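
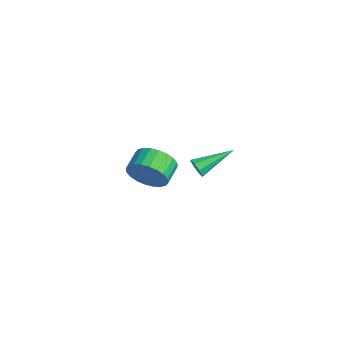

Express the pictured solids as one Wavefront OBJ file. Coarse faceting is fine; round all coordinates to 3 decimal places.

v -2.716 -2.796 -3.904
v -2.051 -2.577 -3.135
v -2.758 -1.786 -2.747
v -3.424 -2.004 -3.516
v -1.924 -2.322 -3.424
v -2.632 -1.531 -3.036
v -1.918 -2.139 -3.786
v -2.626 -1.348 -3.398
v -2.033 -2.056 -4.166
v -2.741 -1.265 -3.779
v -2.253 -2.086 -4.506
v -2.96 -1.295 -4.119
v -2.543 -2.223 -4.755
v -3.25 -1.432 -4.367
v -2.859 -2.448 -4.874
v -3.567 -1.657 -4.486
v -3.154 -2.726 -4.845
v -3.861 -1.935 -4.457
v -3.382 -3.014 -4.673
v -4.089 -2.223 -4.285
v -3.508 -3.269 -4.384
v -4.216 -2.478 -3.996
v -3.514 -3.452 -4.022
v -4.222 -2.661 -3.634
v -3.399 -3.535 -3.641
v -4.107 -2.744 -3.254
v -3.18 -3.505 -3.301
v -3.887 -2.714 -2.914
v -2.89 -3.368 -3.053
v -3.597 -2.577 -2.665
v -2.573 -3.143 -2.934
v -3.281 -2.352 -2.546
v -2.279 -2.865 -2.963
v -2.986 -2.074 -2.575
v 2.635 -2.907 0.379
v 2.877 -2.753 -0.043
v 2.665 -1.193 1.021
v 2.489 -2.733 -0.078
v 2.186 -2.815 0.155
v 2.146 -2.951 0.519
v 2.393 -3.06 0.801
v 2.781 -3.08 0.836
v 3.084 -2.999 0.603
v 3.123 -2.863 0.239
f 2 1 5
f 2 5 3
f 3 5 6
f 3 6 4
f 5 1 7
f 5 7 6
f 6 7 8
f 6 8 4
f 7 1 9
f 7 9 8
f 8 9 10
f 8 10 4
f 9 1 11
f 9 11 10
f 10 11 12
f 10 12 4
f 11 1 13
f 11 13 12
f 12 13 14
f 12 14 4
f 13 1 15
f 13 15 14
f 14 15 16
f 14 16 4
f 15 1 17
f 15 17 16
f 16 17 18
f 16 18 4
f 17 1 19
f 17 19 18
f 18 19 20
f 18 20 4
f 19 1 21
f 19 21 20
f 20 21 22
f 20 22 4
f 21 1 23
f 21 23 22
f 22 23 24
f 22 24 4
f 23 1 25
f 23 25 24
f 24 25 26
f 24 26 4
f 25 1 27
f 25 27 26
f 26 27 28
f 26 28 4
f 27 1 29
f 27 29 28
f 28 29 30
f 28 30 4
f 29 1 31
f 29 31 30
f 30 31 32
f 30 32 4
f 31 1 33
f 31 33 32
f 32 33 34
f 32 34 4
f 33 1 2
f 33 2 34
f 34 2 3
f 34 3 4
f 36 35 38
f 36 38 37
f 38 35 39
f 38 39 37
f 39 35 40
f 39 40 37
f 40 35 41
f 40 41 37
f 41 35 42
f 41 42 37
f 42 35 43
f 42 43 37
f 43 35 44
f 43 44 37
f 44 35 36
f 44 36 37



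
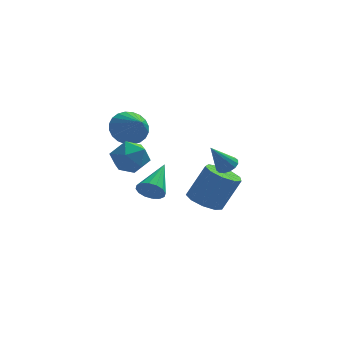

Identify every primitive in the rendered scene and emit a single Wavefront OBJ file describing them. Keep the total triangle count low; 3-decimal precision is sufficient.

v 2.065 1.233 -4.65
v 2.919 1.548 -5.133
v 3.888 1.802 -3.253
v 3.035 1.487 -2.77
v 2.503 2.1 -4.993
v 3.473 2.354 -3.113
v 1.883 2.246 -4.692
v 2.852 2.5 -2.813
v 1.348 1.918 -4.372
v 2.317 2.172 -2.493
v 1.148 1.269 -4.182
v 2.118 1.523 -2.302
v 1.378 0.604 -4.21
v 2.348 0.858 -2.331
v 1.929 0.233 -4.444
v 2.899 0.487 -2.565
v 2.544 0.33 -4.775
v 3.514 0.584 -2.895
v 2.935 0.849 -5.047
v 3.904 1.103 -3.167
v 3.091 -0.334 -1.289
v 3.618 -0.296 -0.965
v 2.249 -0.746 0.129
v 3.493 -0.001 -0.954
v 3.259 0.204 -1.033
v 2.981 0.266 -1.181
v 2.732 0.166 -1.357
v 2.58 -0.067 -1.516
v 2.564 -0.373 -1.613
v 2.69 -0.668 -1.624
v 2.923 -0.873 -1.545
v 3.201 -0.935 -1.398
v 3.45 -0.835 -1.221
v 3.603 -0.602 -1.063
v -0.664 -1.27 -2.529
v -0.221 -1.141 -3.146
v 0.064 0.53 -1.631
v -0.567 -0.961 -3.228
v -0.939 -0.863 -3.122
v -1.237 -0.875 -2.858
v -1.381 -0.992 -2.505
v -1.334 -1.184 -2.16
v -1.106 -1.399 -1.913
v -0.76 -1.58 -1.831
v -0.389 -1.677 -1.937
v -0.091 -1.666 -2.201
v 0.054 -1.548 -2.553
v 0.006 -1.356 -2.899
v -2.351 -2.497 -0.056
v -1.425 -1.989 0.056
v -1.875 -3.631 1.144
v -0.949 -3.123 1.256
v -1.85 -2.662 1.579
v -2.144 -1.961 0.837
v -1.156 -3.659 0.363
v -1.45 -2.958 -0.379
v -0.686 -2.708 0.315
v -1.115 -2.092 1.067
v -2.185 -3.528 0.133
v -2.614 -2.912 0.885
v -1.644 3.867 -0.657
v -0.64 4.285 -0.727
v -1.016 2.533 0.377
v -0.789 4.483 -0.381
v -1.067 4.587 -0.077
v -1.434 4.582 0.138
v -1.832 4.468 0.233
v -2.202 4.262 0.193
v -2.487 3.996 0.023
v -2.644 3.71 -0.251
v -2.648 3.448 -0.586
v -2.5 3.25 -0.932
v -2.221 3.146 -1.236
v -1.855 3.151 -1.452
v -1.457 3.266 -1.546
v -1.087 3.472 -1.506
v -0.802 3.738 -1.336
v -0.645 4.023 -1.062
f 2 1 5
f 2 5 3
f 3 5 6
f 3 6 4
f 5 1 7
f 5 7 6
f 6 7 8
f 6 8 4
f 7 1 9
f 7 9 8
f 8 9 10
f 8 10 4
f 9 1 11
f 9 11 10
f 10 11 12
f 10 12 4
f 11 1 13
f 11 13 12
f 12 13 14
f 12 14 4
f 13 1 15
f 13 15 14
f 14 15 16
f 14 16 4
f 15 1 17
f 15 17 16
f 16 17 18
f 16 18 4
f 17 1 19
f 17 19 18
f 18 19 20
f 18 20 4
f 19 1 2
f 19 2 20
f 20 2 3
f 20 3 4
f 22 21 24
f 22 24 23
f 24 21 25
f 24 25 23
f 25 21 26
f 25 26 23
f 26 21 27
f 26 27 23
f 27 21 28
f 27 28 23
f 28 21 29
f 28 29 23
f 29 21 30
f 29 30 23
f 30 21 31
f 30 31 23
f 31 21 32
f 31 32 23
f 32 21 33
f 32 33 23
f 33 21 34
f 33 34 23
f 34 21 22
f 34 22 23
f 36 35 38
f 36 38 37
f 38 35 39
f 38 39 37
f 39 35 40
f 39 40 37
f 40 35 41
f 40 41 37
f 41 35 42
f 41 42 37
f 42 35 43
f 42 43 37
f 43 35 44
f 43 44 37
f 44 35 45
f 44 45 37
f 45 35 46
f 45 46 37
f 46 35 47
f 46 47 37
f 47 35 48
f 47 48 37
f 48 35 36
f 48 36 37
f 49 60 54
f 49 54 50
f 49 50 56
f 49 56 59
f 49 59 60
f 50 54 58
f 54 60 53
f 60 59 51
f 59 56 55
f 56 50 57
f 52 58 53
f 52 53 51
f 52 51 55
f 52 55 57
f 52 57 58
f 53 58 54
f 51 53 60
f 55 51 59
f 57 55 56
f 58 57 50
f 62 61 64
f 62 64 63
f 64 61 65
f 64 65 63
f 65 61 66
f 65 66 63
f 66 61 67
f 66 67 63
f 67 61 68
f 67 68 63
f 68 61 69
f 68 69 63
f 69 61 70
f 69 70 63
f 70 61 71
f 70 71 63
f 71 61 72
f 71 72 63
f 72 61 73
f 72 73 63
f 73 61 74
f 73 74 63
f 74 61 75
f 74 75 63
f 75 61 76
f 75 76 63
f 76 61 77
f 76 77 63
f 77 61 78
f 77 78 63
f 78 61 62
f 78 62 63



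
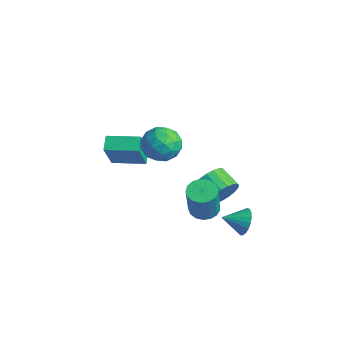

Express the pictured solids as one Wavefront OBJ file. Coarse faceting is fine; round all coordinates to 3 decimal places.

v 3.528 -2.019 -0.289
v 4.292 -1.797 -0.442
v 4.856 -2.358 1.556
v 4.092 -2.581 1.709
v 4.126 -1.474 -0.304
v 4.69 -2.035 1.693
v 3.824 -1.276 -0.163
v 4.388 -1.837 1.834
v 3.454 -1.249 -0.051
v 4.018 -1.81 1.946
v 3.101 -1.398 0.007
v 3.665 -1.959 2.004
v 2.846 -1.689 -0.003
v 3.41 -2.25 1.994
v 2.747 -2.056 -0.078
v 3.311 -2.618 1.919
v 2.827 -2.415 -0.202
v 3.391 -2.976 1.796
v 3.067 -2.683 -0.345
v 3.631 -3.244 1.652
v 3.414 -2.799 -0.475
v 3.977 -3.36 1.522
v 3.786 -2.737 -0.563
v 4.35 -3.298 1.434
v 4.099 -2.51 -0.588
v 4.663 -3.071 1.41
v 4.282 -2.17 -0.544
v 4.846 -2.732 1.453
v -3.12 -3.226 -0.56
v -2.47 -4.119 1.308
v -3.739 -2.671 -0.079
v -3.088 -3.564 1.789
v -1.812 -1.916 -0.389
v -1.161 -2.809 1.479
v -2.43 -1.361 0.092
v -1.78 -2.254 1.96
v 2.854 -0.307 -0.468
v 3.178 0.056 0.371
v 1.99 -0.03 0.867
v 1.666 -0.393 0.028
v 3.071 0.389 0.171
v 1.883 0.304 0.667
v 2.926 0.602 -0.139
v 1.738 0.517 0.357
v 2.768 0.658 -0.506
v 1.581 0.573 -0.01
v 2.626 0.547 -0.867
v 1.438 0.462 -0.371
v 2.523 0.288 -1.158
v 1.335 0.203 -0.662
v 2.477 -0.074 -1.331
v 1.289 -0.159 -0.835
v 2.496 -0.476 -1.354
v 1.308 -0.561 -0.858
v 2.577 -0.849 -1.224
v 1.39 -0.935 -0.728
v 2.706 -1.128 -0.963
v 1.519 -1.214 -0.467
v 2.861 -1.266 -0.617
v 1.673 -1.351 -0.121
v 3.014 -1.237 -0.245
v 1.826 -1.323 0.251
v 3.14 -1.048 0.089
v 1.952 -1.134 0.585
v 3.216 -0.731 0.326
v 2.028 -0.816 0.822
v 3.229 -0.34 0.426
v 2.042 -0.426 0.922
v 3.798 0.345 -2.362
v 4.298 0.401 -1.664
v 3.242 -0.725 -1.878
v 4.012 0.593 -1.567
v 3.69 0.743 -1.607
v 3.386 0.823 -1.777
v 3.154 0.821 -2.049
v 3.032 0.737 -2.375
v 3.043 0.585 -2.698
v 3.185 0.392 -2.964
v 3.433 0.19 -3.125
v 3.743 0.016 -3.154
v 4.064 -0.102 -3.047
v 4.338 -0.142 -2.821
v 4.519 -0.098 -2.515
v 4.575 0.023 -2.184
v 4.497 0.199 -1.883
v 0.875 -2.135 3.856
v 1.91 -2.258 3.434
v 0.73 -3.942 4.026
v 1.765 -4.065 3.604
v 1.623 -3.607 4.622
v 1.712 -2.491 4.517
v 0.928 -3.709 2.943
v 1.017 -2.593 2.838
v 1.943 -3.231 2.87
v 2.373 -3.168 3.908
v 0.267 -3.032 3.552
v 0.697 -2.969 4.59
v 1.405 -2.038 3.63
v 1.235 -4.162 3.83
v 1.151 -3.893 4.428
v 1.76 -3.965 4.181
v 1.289 -2.175 4.266
v 1.898 -2.247 4.019
v 1.729 -3.04 4.717
v 0.742 -3.953 3.441
v 1.351 -4.025 3.194
v 0.88 -2.235 3.279
v 1.489 -2.307 3.032
v 0.911 -3.16 2.743
v 2.033 -2.682 3.051
v 1.948 -3.744 3.151
v 1.456 -3.535 2.762
v 1.508 -2.879 2.7
v 2.286 -2.645 3.661
v 2.201 -3.707 3.761
v 2.117 -3.438 4.359
v 2.17 -2.782 4.297
v 2.305 -3.217 3.329
v 0.439 -2.493 3.699
v 0.354 -3.555 3.799
v 0.47 -3.418 3.163
v 0.523 -2.762 3.101
v 0.692 -2.456 4.309
v 0.607 -3.518 4.409
v 1.132 -3.321 4.76
v 1.184 -2.665 4.698
v 0.335 -2.983 4.131
f 2 1 5
f 2 5 3
f 3 5 6
f 3 6 4
f 5 1 7
f 5 7 6
f 6 7 8
f 6 8 4
f 7 1 9
f 7 9 8
f 8 9 10
f 8 10 4
f 9 1 11
f 9 11 10
f 10 11 12
f 10 12 4
f 11 1 13
f 11 13 12
f 12 13 14
f 12 14 4
f 13 1 15
f 13 15 14
f 14 15 16
f 14 16 4
f 15 1 17
f 15 17 16
f 16 17 18
f 16 18 4
f 17 1 19
f 17 19 18
f 18 19 20
f 18 20 4
f 19 1 21
f 19 21 20
f 20 21 22
f 20 22 4
f 21 1 23
f 21 23 22
f 22 23 24
f 22 24 4
f 23 1 25
f 23 25 24
f 24 25 26
f 24 26 4
f 25 1 27
f 25 27 26
f 26 27 28
f 26 28 4
f 27 1 2
f 27 2 28
f 28 2 3
f 28 3 4
f 30 32 29
f 33 30 29
f 29 32 31
f 31 33 29
f 30 36 32
f 34 30 33
f 34 36 30
f 32 36 31
f 35 33 31
f 31 36 35
f 35 34 33
f 36 34 35
f 38 37 41
f 38 41 39
f 39 41 42
f 39 42 40
f 41 37 43
f 41 43 42
f 42 43 44
f 42 44 40
f 43 37 45
f 43 45 44
f 44 45 46
f 44 46 40
f 45 37 47
f 45 47 46
f 46 47 48
f 46 48 40
f 47 37 49
f 47 49 48
f 48 49 50
f 48 50 40
f 49 37 51
f 49 51 50
f 50 51 52
f 50 52 40
f 51 37 53
f 51 53 52
f 52 53 54
f 52 54 40
f 53 37 55
f 53 55 54
f 54 55 56
f 54 56 40
f 55 37 57
f 55 57 56
f 56 57 58
f 56 58 40
f 57 37 59
f 57 59 58
f 58 59 60
f 58 60 40
f 59 37 61
f 59 61 60
f 60 61 62
f 60 62 40
f 61 37 63
f 61 63 62
f 62 63 64
f 62 64 40
f 63 37 65
f 63 65 64
f 64 65 66
f 64 66 40
f 65 37 67
f 65 67 66
f 66 67 68
f 66 68 40
f 67 37 38
f 67 38 68
f 68 38 39
f 68 39 40
f 70 69 72
f 70 72 71
f 72 69 73
f 72 73 71
f 73 69 74
f 73 74 71
f 74 69 75
f 74 75 71
f 75 69 76
f 75 76 71
f 76 69 77
f 76 77 71
f 77 69 78
f 77 78 71
f 78 69 79
f 78 79 71
f 79 69 80
f 79 80 71
f 80 69 81
f 80 81 71
f 81 69 82
f 81 82 71
f 82 69 83
f 82 83 71
f 83 69 84
f 83 84 71
f 84 69 85
f 84 85 71
f 85 69 70
f 85 70 71
f 86 123 102
f 123 97 126
f 102 126 91
f 123 126 102
f 86 102 98
f 102 91 103
f 98 103 87
f 102 103 98
f 86 98 107
f 98 87 108
f 107 108 93
f 98 108 107
f 86 107 119
f 107 93 122
f 119 122 96
f 107 122 119
f 86 119 123
f 119 96 127
f 123 127 97
f 119 127 123
f 87 103 114
f 103 91 117
f 114 117 95
f 103 117 114
f 91 126 104
f 126 97 125
f 104 125 90
f 126 125 104
f 97 127 124
f 127 96 120
f 124 120 88
f 127 120 124
f 96 122 121
f 122 93 109
f 121 109 92
f 122 109 121
f 93 108 113
f 108 87 110
f 113 110 94
f 108 110 113
f 89 115 101
f 115 95 116
f 101 116 90
f 115 116 101
f 89 101 99
f 101 90 100
f 99 100 88
f 101 100 99
f 89 99 106
f 99 88 105
f 106 105 92
f 99 105 106
f 89 106 111
f 106 92 112
f 111 112 94
f 106 112 111
f 89 111 115
f 111 94 118
f 115 118 95
f 111 118 115
f 90 116 104
f 116 95 117
f 104 117 91
f 116 117 104
f 88 100 124
f 100 90 125
f 124 125 97
f 100 125 124
f 92 105 121
f 105 88 120
f 121 120 96
f 105 120 121
f 94 112 113
f 112 92 109
f 113 109 93
f 112 109 113
f 95 118 114
f 118 94 110
f 114 110 87
f 118 110 114



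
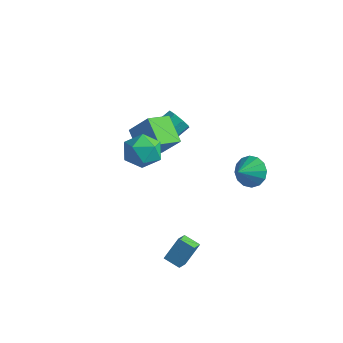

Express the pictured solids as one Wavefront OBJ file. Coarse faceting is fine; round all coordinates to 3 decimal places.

v -3.172 2.875 -2.008
v -2.673 3.096 -2.55
v -2.468 4.047 -1.975
v -2.968 3.825 -1.432
v -3.221 3.28 -2.66
v -3.017 4.231 -2.085
v -3.741 3.227 -2.388
v -3.537 4.178 -1.813
v -3.928 2.967 -1.893
v -3.724 3.918 -1.317
v -3.672 2.653 -1.465
v -3.467 3.604 -0.89
v -3.123 2.469 -1.355
v -2.919 3.42 -0.78
v -2.603 2.522 -1.627
v -2.399 3.473 -1.052
v -2.416 2.782 -2.123
v -2.212 3.733 -1.547
v -2.485 0.33 -2.108
v -3.832 0.891 -1.106
v -2.24 1.674 -2.53
v -3.586 2.235 -1.528
v -1.334 0.565 -0.692
v -2.68 1.126 0.31
v -1.088 1.909 -1.114
v -2.435 2.47 -0.112
v 3.373 -4.113 -3.93
v 3.649 -3.364 -2.719
v 3.097 -3.384 -4.317
v 3.374 -2.636 -3.107
v 4.246 -3.944 -4.233
v 4.523 -3.196 -3.023
v 3.971 -3.216 -4.621
v 4.247 -2.467 -3.41
v 3.128 2.529 -1.528
v 3.952 2.284 -1.978
v 3.152 1.511 -0.932
v 4.098 2.529 -1.565
v 3.984 2.775 -1.142
v 3.641 2.954 -0.822
v 3.16 3.019 -0.692
v 2.671 2.953 -0.785
v 2.305 2.774 -1.077
v 2.159 2.529 -1.491
v 2.273 2.284 -1.914
v 2.616 2.104 -2.234
v 3.096 2.039 -2.364
v 3.585 2.105 -2.271
v 0.002 -1.345 0.38
v 0.956 -1.743 0.768
v -0.896 -2.417 1.492
v 0.058 -2.815 1.88
v -0.236 -1.773 2.098
v 0.32 -1.111 1.411
v -0.26 -3.049 0.849
v 0.296 -2.387 0.162
v 0.794 -2.796 1.058
v 0.809 -2.007 1.83
v -0.749 -2.153 0.43
v -0.734 -1.364 1.202
f 2 1 5
f 2 5 3
f 3 5 6
f 3 6 4
f 5 1 7
f 5 7 6
f 6 7 8
f 6 8 4
f 7 1 9
f 7 9 8
f 8 9 10
f 8 10 4
f 9 1 11
f 9 11 10
f 10 11 12
f 10 12 4
f 11 1 13
f 11 13 12
f 12 13 14
f 12 14 4
f 13 1 15
f 13 15 14
f 14 15 16
f 14 16 4
f 15 1 17
f 15 17 16
f 16 17 18
f 16 18 4
f 17 1 2
f 17 2 18
f 18 2 3
f 18 3 4
f 20 22 19
f 23 20 19
f 19 22 21
f 21 23 19
f 20 26 22
f 24 20 23
f 24 26 20
f 22 26 21
f 25 23 21
f 21 26 25
f 25 24 23
f 26 24 25
f 28 30 27
f 31 28 27
f 27 30 29
f 29 31 27
f 28 34 30
f 32 28 31
f 32 34 28
f 30 34 29
f 33 31 29
f 29 34 33
f 33 32 31
f 34 32 33
f 36 35 38
f 36 38 37
f 38 35 39
f 38 39 37
f 39 35 40
f 39 40 37
f 40 35 41
f 40 41 37
f 41 35 42
f 41 42 37
f 42 35 43
f 42 43 37
f 43 35 44
f 43 44 37
f 44 35 45
f 44 45 37
f 45 35 46
f 45 46 37
f 46 35 47
f 46 47 37
f 47 35 48
f 47 48 37
f 48 35 36
f 48 36 37
f 49 60 54
f 49 54 50
f 49 50 56
f 49 56 59
f 49 59 60
f 50 54 58
f 54 60 53
f 60 59 51
f 59 56 55
f 56 50 57
f 52 58 53
f 52 53 51
f 52 51 55
f 52 55 57
f 52 57 58
f 53 58 54
f 51 53 60
f 55 51 59
f 57 55 56
f 58 57 50



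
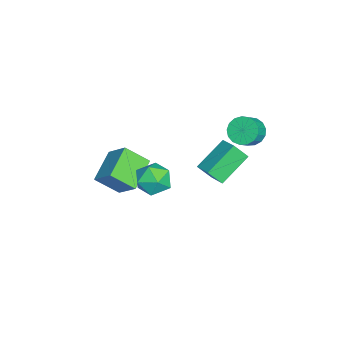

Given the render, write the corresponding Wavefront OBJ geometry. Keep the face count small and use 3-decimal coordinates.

v 1.838 0.038 0.246
v 2.845 -0.354 0.082
v 1.195 -1.126 -0.922
v 2.202 -1.518 -1.086
v 1.699 -1.686 -0.13
v 2.097 -0.967 0.592
v 1.943 -0.513 -1.432
v 2.341 0.206 -0.71
v 2.91 -0.695 -0.956
v 2.76 -1.419 -0.151
v 1.28 -0.061 -0.689
v 1.13 -0.785 0.116
v 0.56 2.031 -1.151
v 0.69 1.288 -0.27
v -0.831 3.147 -0.004
v -0.7 2.404 0.877
v 1.5 2.736 -0.697
v 1.631 1.993 0.184
v 0.11 3.852 0.45
v 0.24 3.109 1.331
v -2.672 3.563 0.081
v -2.271 3.108 -0.584
v -1.526 2.802 0.075
v -1.928 3.257 0.739
v -2.092 3.499 -0.605
v -1.348 3.194 0.054
v -2.047 3.905 -0.468
v -1.302 3.6 0.19
v -2.144 4.233 -0.206
v -1.4 3.927 0.453
v -2.363 4.407 0.122
v -1.618 4.101 0.78
v -2.652 4.387 0.44
v -1.908 4.082 1.099
v -2.946 4.179 0.676
v -2.202 3.874 1.335
v -3.178 3.83 0.776
v -2.433 3.524 1.435
v -3.293 3.419 0.716
v -2.548 3.114 1.375
v -3.267 3.041 0.511
v -2.522 2.736 1.17
v -3.104 2.783 0.207
v -2.359 2.478 0.866
v -2.842 2.703 -0.126
v -2.097 2.398 0.533
v -2.542 2.82 -0.411
v -1.797 2.515 0.247
v -0.078 -4.321 -2.916
v -1.912 -3.901 -2.128
v -0.233 -3.021 -3.969
v -2.067 -2.601 -3.181
v 0.667 -3.279 -1.739
v -1.167 -2.859 -0.951
v 0.512 -1.979 -2.792
v -1.322 -1.559 -2.004
f 1 12 6
f 1 6 2
f 1 2 8
f 1 8 11
f 1 11 12
f 2 6 10
f 6 12 5
f 12 11 3
f 11 8 7
f 8 2 9
f 4 10 5
f 4 5 3
f 4 3 7
f 4 7 9
f 4 9 10
f 5 10 6
f 3 5 12
f 7 3 11
f 9 7 8
f 10 9 2
f 14 16 13
f 17 14 13
f 13 16 15
f 15 17 13
f 14 20 16
f 18 14 17
f 18 20 14
f 16 20 15
f 19 17 15
f 15 20 19
f 19 18 17
f 20 18 19
f 22 21 25
f 22 25 23
f 23 25 26
f 23 26 24
f 25 21 27
f 25 27 26
f 26 27 28
f 26 28 24
f 27 21 29
f 27 29 28
f 28 29 30
f 28 30 24
f 29 21 31
f 29 31 30
f 30 31 32
f 30 32 24
f 31 21 33
f 31 33 32
f 32 33 34
f 32 34 24
f 33 21 35
f 33 35 34
f 34 35 36
f 34 36 24
f 35 21 37
f 35 37 36
f 36 37 38
f 36 38 24
f 37 21 39
f 37 39 38
f 38 39 40
f 38 40 24
f 39 21 41
f 39 41 40
f 40 41 42
f 40 42 24
f 41 21 43
f 41 43 42
f 42 43 44
f 42 44 24
f 43 21 45
f 43 45 44
f 44 45 46
f 44 46 24
f 45 21 47
f 45 47 46
f 46 47 48
f 46 48 24
f 47 21 22
f 47 22 48
f 48 22 23
f 48 23 24
f 50 52 49
f 53 50 49
f 49 52 51
f 51 53 49
f 50 56 52
f 54 50 53
f 54 56 50
f 52 56 51
f 55 53 51
f 51 56 55
f 55 54 53
f 56 54 55



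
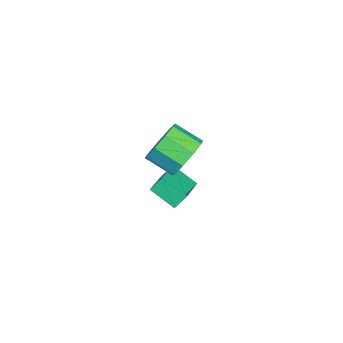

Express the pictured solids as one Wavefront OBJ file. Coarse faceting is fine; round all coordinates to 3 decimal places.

v -3.401 1.224 -3.538
v -3.626 1.721 -2.925
v -2.897 2.307 -4.229
v -3.123 2.803 -3.617
v -1.497 0.937 -2.603
v -1.723 1.433 -1.991
v -0.994 2.019 -3.295
v -1.219 2.516 -2.682
v 0.053 2.654 1.178
v 0.495 2.081 0.431
v 0.069 0.913 1.075
v -0.373 1.486 1.822
v 0.961 2.2 0.955
v 0.536 1.032 1.599
v 1.003 2.531 1.583
v 0.577 1.363 2.227
v 0.6 2.92 2.021
v 0.174 1.752 2.666
v -0.059 3.184 2.065
v -0.485 2.017 2.71
v -0.666 3.201 1.694
v -1.091 2.033 2.338
v -0.936 2.961 1.081
v -1.362 1.793 1.726
v -0.744 2.577 0.513
v -1.169 1.41 1.158
v -0.179 2.23 0.257
v -0.604 1.062 0.901
f 2 4 1
f 5 2 1
f 1 4 3
f 3 5 1
f 2 8 4
f 6 2 5
f 6 8 2
f 4 8 3
f 7 5 3
f 3 8 7
f 7 6 5
f 8 6 7
f 10 9 13
f 10 13 11
f 11 13 14
f 11 14 12
f 13 9 15
f 13 15 14
f 14 15 16
f 14 16 12
f 15 9 17
f 15 17 16
f 16 17 18
f 16 18 12
f 17 9 19
f 17 19 18
f 18 19 20
f 18 20 12
f 19 9 21
f 19 21 20
f 20 21 22
f 20 22 12
f 21 9 23
f 21 23 22
f 22 23 24
f 22 24 12
f 23 9 25
f 23 25 24
f 24 25 26
f 24 26 12
f 25 9 27
f 25 27 26
f 26 27 28
f 26 28 12
f 27 9 10
f 27 10 28
f 28 10 11
f 28 11 12



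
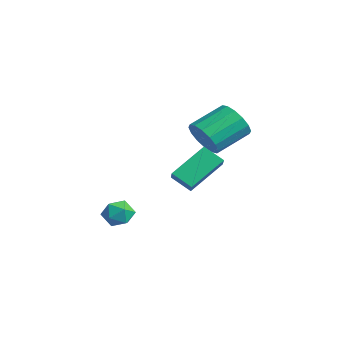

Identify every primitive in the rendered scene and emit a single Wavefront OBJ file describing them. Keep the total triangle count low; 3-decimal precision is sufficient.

v 0.309 1.429 -0.823
v 0.016 3.121 0.438
v 1.061 2.053 -1.485
v 0.767 3.745 -0.224
v 1.053 1.135 -0.256
v 0.759 2.827 1.005
v 1.804 1.759 -0.918
v 1.511 3.451 0.343
v 0.875 2.74 1.537
v 1.792 2.621 1.968
v 1.601 4.301 2.835
v 0.685 4.42 2.403
v 1.887 2.868 1.511
v 1.696 4.548 2.378
v 1.711 3.08 1.061
v 1.521 4.76 1.928
v 1.311 3.202 0.738
v 1.121 4.881 1.605
v 0.795 3.199 0.629
v 0.604 4.879 1.496
v 0.3 3.074 0.763
v 0.109 4.754 1.63
v -0.041 2.859 1.105
v -0.232 4.539 1.972
v -0.136 2.612 1.562
v -0.327 4.292 2.429
v 0.039 2.4 2.012
v -0.151 4.08 2.879
v 0.439 2.279 2.335
v 0.249 3.958 3.202
v 0.956 2.281 2.444
v 0.765 3.961 3.311
v 1.451 2.406 2.31
v 1.26 4.086 3.177
v -2.253 -0.47 -3.141
v -1.654 0.009 -2.795
v -1.426 -0.749 -4.185
v -0.827 -0.27 -3.839
v -1.045 -0.998 -3.478
v -1.556 -0.826 -2.833
v -1.524 0.086 -4.147
v -2.035 0.258 -3.502
v -1.203 0.352 -3.417
v -0.907 -0.318 -3.003
v -2.173 -0.422 -3.977
v -1.877 -1.092 -3.563
f 2 4 1
f 5 2 1
f 1 4 3
f 3 5 1
f 2 8 4
f 6 2 5
f 6 8 2
f 4 8 3
f 7 5 3
f 3 8 7
f 7 6 5
f 8 6 7
f 10 9 13
f 10 13 11
f 11 13 14
f 11 14 12
f 13 9 15
f 13 15 14
f 14 15 16
f 14 16 12
f 15 9 17
f 15 17 16
f 16 17 18
f 16 18 12
f 17 9 19
f 17 19 18
f 18 19 20
f 18 20 12
f 19 9 21
f 19 21 20
f 20 21 22
f 20 22 12
f 21 9 23
f 21 23 22
f 22 23 24
f 22 24 12
f 23 9 25
f 23 25 24
f 24 25 26
f 24 26 12
f 25 9 27
f 25 27 26
f 26 27 28
f 26 28 12
f 27 9 29
f 27 29 28
f 28 29 30
f 28 30 12
f 29 9 31
f 29 31 30
f 30 31 32
f 30 32 12
f 31 9 33
f 31 33 32
f 32 33 34
f 32 34 12
f 33 9 10
f 33 10 34
f 34 10 11
f 34 11 12
f 35 46 40
f 35 40 36
f 35 36 42
f 35 42 45
f 35 45 46
f 36 40 44
f 40 46 39
f 46 45 37
f 45 42 41
f 42 36 43
f 38 44 39
f 38 39 37
f 38 37 41
f 38 41 43
f 38 43 44
f 39 44 40
f 37 39 46
f 41 37 45
f 43 41 42
f 44 43 36



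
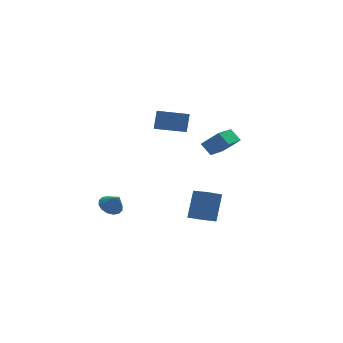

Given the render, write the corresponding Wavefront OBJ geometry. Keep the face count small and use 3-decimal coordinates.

v 2.797 1.499 -2.268
v 2.378 2.135 -1.575
v 4.047 2.908 -2.807
v 3.629 3.545 -2.114
v 3.751 1.035 -1.266
v 3.333 1.672 -0.573
v 5.002 2.445 -1.805
v 4.583 3.081 -1.112
v -0.05 2.442 -0.123
v 0.293 2.954 1.078
v -0.218 3.224 -0.409
v 0.124 3.736 0.793
v 1.636 2.604 -0.673
v 1.978 3.116 0.529
v 1.467 3.386 -0.958
v 1.81 3.898 0.243
v -4.019 -0.872 -4.167
v -3.669 -1.4 -4.622
v -3.641 -1.428 -3.233
v -3.392 -1.112 -4.564
v -3.283 -0.76 -4.398
v -3.371 -0.438 -4.171
v -3.633 -0.233 -3.943
v -3.998 -0.199 -3.774
v -4.369 -0.345 -3.711
v -4.646 -0.632 -3.77
v -4.755 -0.984 -3.935
v -4.667 -1.306 -4.162
v -4.405 -1.512 -4.391
v -4.04 -1.546 -4.559
v 1.326 -4.06 -4.632
v 0.431 -4.286 -4.174
v 0.808 -2.878 -5.061
v -0.086 -3.103 -4.602
v 1.946 -3.197 -2.998
v 1.052 -3.422 -2.539
v 1.429 -2.014 -3.426
v 0.534 -2.24 -2.968
f 2 4 1
f 5 2 1
f 1 4 3
f 3 5 1
f 2 8 4
f 6 2 5
f 6 8 2
f 4 8 3
f 7 5 3
f 3 8 7
f 7 6 5
f 8 6 7
f 10 12 9
f 13 10 9
f 9 12 11
f 11 13 9
f 10 16 12
f 14 10 13
f 14 16 10
f 12 16 11
f 15 13 11
f 11 16 15
f 15 14 13
f 16 14 15
f 18 17 20
f 18 20 19
f 20 17 21
f 20 21 19
f 21 17 22
f 21 22 19
f 22 17 23
f 22 23 19
f 23 17 24
f 23 24 19
f 24 17 25
f 24 25 19
f 25 17 26
f 25 26 19
f 26 17 27
f 26 27 19
f 27 17 28
f 27 28 19
f 28 17 29
f 28 29 19
f 29 17 30
f 29 30 19
f 30 17 18
f 30 18 19
f 32 34 31
f 35 32 31
f 31 34 33
f 33 35 31
f 32 38 34
f 36 32 35
f 36 38 32
f 34 38 33
f 37 35 33
f 33 38 37
f 37 36 35
f 38 36 37



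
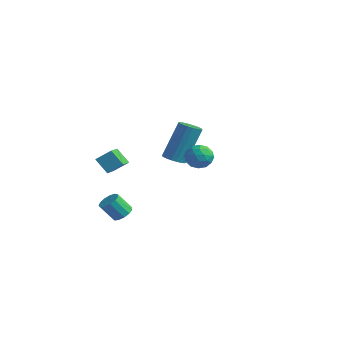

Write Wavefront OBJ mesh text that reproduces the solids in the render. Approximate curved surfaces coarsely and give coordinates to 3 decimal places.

v -1.008 3.14 0.16
v -0.536 2.823 0.273
v -0.379 3.723 2.152
v -0.852 4.04 2.04
v -0.441 3.02 0.17
v -0.284 3.92 2.05
v -0.444 3.237 0.066
v -0.287 4.137 1.946
v -0.545 3.438 -0.021
v -0.388 4.338 1.858
v -0.726 3.587 -0.078
v -0.569 4.487 1.802
v -0.956 3.659 -0.093
v -0.799 4.559 1.787
v -1.195 3.641 -0.064
v -1.038 4.541 1.815
v -1.401 3.537 0.003
v -1.244 4.437 1.883
v -1.54 3.363 0.098
v -1.383 4.264 1.977
v -1.587 3.152 0.203
v -1.43 4.052 2.083
v -1.534 2.938 0.301
v -1.377 3.838 2.181
v -1.39 2.759 0.375
v -1.233 3.659 2.254
v -1.18 2.646 0.411
v -1.023 3.546 2.291
v -0.94 2.618 0.404
v -0.783 3.518 2.284
v -0.713 2.681 0.355
v -0.556 3.581 2.235
v 0.85 -1.809 -0.828
v 1.274 -2.106 -0.781
v 0.874 -2.548 0.034
v 0.45 -2.251 -0.012
v 1.325 -1.864 -0.624
v 0.926 -2.306 0.191
v 1.226 -1.604 -0.532
v 0.826 -2.046 0.283
v 1.007 -1.409 -0.534
v 0.607 -1.852 0.281
v 0.738 -1.341 -0.629
v 0.338 -1.784 0.186
v 0.505 -1.422 -0.787
v 0.105 -1.865 0.028
v 0.381 -1.625 -0.958
v -0.019 -2.068 -0.143
v 0.406 -1.887 -1.088
v 0.007 -2.329 -0.272
v 0.572 -2.124 -1.135
v 0.173 -2.566 -0.319
v 0.827 -2.26 -1.084
v 0.427 -2.703 -0.269
v 1.088 -2.254 -0.952
v 0.688 -2.696 -0.137
v -0.949 -1.321 1.813
v -0.539 -0.789 2.283
v -0.348 -1.192 1.142
v 0.062 -0.66 1.612
v -0.082 -2.48 2.368
v 0.328 -1.948 2.838
v 0.519 -2.351 1.697
v 0.929 -1.819 2.167
v 3.522 0.584 2.931
v 4.042 0.322 2.614
v 3.278 -0.382 3.326
v 3.798 -0.644 3.009
v 3.894 -0.232 3.519
v 4.045 0.365 3.275
v 3.275 -0.425 2.665
v 3.426 0.172 2.421
v 3.889 -0.301 2.45
v 4.271 -0.182 2.977
v 3.049 0.122 2.963
v 3.431 0.241 3.49
v 3.804 0.538 2.737
v 3.516 -0.598 3.203
v 3.573 -0.356 3.502
v 3.878 -0.509 3.316
v 3.805 0.563 3.126
v 4.111 0.409 2.94
v 4.023 0.084 3.472
v 3.209 -0.469 3
v 3.515 -0.623 2.814
v 3.442 0.449 2.624
v 3.747 0.296 2.438
v 3.297 -0.144 2.468
v 4.019 0.018 2.455
v 3.876 -0.55 2.687
v 3.569 -0.422 2.485
v 3.657 -0.071 2.341
v 4.244 0.088 2.765
v 4.1 -0.48 2.997
v 4.157 -0.238 3.297
v 4.245 0.113 3.153
v 4.154 -0.279 2.669
v 3.22 0.42 2.943
v 3.076 -0.148 3.175
v 3.075 -0.173 2.787
v 3.163 0.178 2.643
v 3.444 0.49 3.253
v 3.301 -0.078 3.485
v 3.663 0.011 3.599
v 3.751 0.362 3.455
v 3.166 0.219 3.271
f 2 1 5
f 2 5 3
f 3 5 6
f 3 6 4
f 5 1 7
f 5 7 6
f 6 7 8
f 6 8 4
f 7 1 9
f 7 9 8
f 8 9 10
f 8 10 4
f 9 1 11
f 9 11 10
f 10 11 12
f 10 12 4
f 11 1 13
f 11 13 12
f 12 13 14
f 12 14 4
f 13 1 15
f 13 15 14
f 14 15 16
f 14 16 4
f 15 1 17
f 15 17 16
f 16 17 18
f 16 18 4
f 17 1 19
f 17 19 18
f 18 19 20
f 18 20 4
f 19 1 21
f 19 21 20
f 20 21 22
f 20 22 4
f 21 1 23
f 21 23 22
f 22 23 24
f 22 24 4
f 23 1 25
f 23 25 24
f 24 25 26
f 24 26 4
f 25 1 27
f 25 27 26
f 26 27 28
f 26 28 4
f 27 1 29
f 27 29 28
f 28 29 30
f 28 30 4
f 29 1 31
f 29 31 30
f 30 31 32
f 30 32 4
f 31 1 2
f 31 2 32
f 32 2 3
f 32 3 4
f 34 33 37
f 34 37 35
f 35 37 38
f 35 38 36
f 37 33 39
f 37 39 38
f 38 39 40
f 38 40 36
f 39 33 41
f 39 41 40
f 40 41 42
f 40 42 36
f 41 33 43
f 41 43 42
f 42 43 44
f 42 44 36
f 43 33 45
f 43 45 44
f 44 45 46
f 44 46 36
f 45 33 47
f 45 47 46
f 46 47 48
f 46 48 36
f 47 33 49
f 47 49 48
f 48 49 50
f 48 50 36
f 49 33 51
f 49 51 50
f 50 51 52
f 50 52 36
f 51 33 53
f 51 53 52
f 52 53 54
f 52 54 36
f 53 33 55
f 53 55 54
f 54 55 56
f 54 56 36
f 55 33 34
f 55 34 56
f 56 34 35
f 56 35 36
f 58 60 57
f 61 58 57
f 57 60 59
f 59 61 57
f 58 64 60
f 62 58 61
f 62 64 58
f 60 64 59
f 63 61 59
f 59 64 63
f 63 62 61
f 64 62 63
f 65 102 81
f 102 76 105
f 81 105 70
f 102 105 81
f 65 81 77
f 81 70 82
f 77 82 66
f 81 82 77
f 65 77 86
f 77 66 87
f 86 87 72
f 77 87 86
f 65 86 98
f 86 72 101
f 98 101 75
f 86 101 98
f 65 98 102
f 98 75 106
f 102 106 76
f 98 106 102
f 66 82 93
f 82 70 96
f 93 96 74
f 82 96 93
f 70 105 83
f 105 76 104
f 83 104 69
f 105 104 83
f 76 106 103
f 106 75 99
f 103 99 67
f 106 99 103
f 75 101 100
f 101 72 88
f 100 88 71
f 101 88 100
f 72 87 92
f 87 66 89
f 92 89 73
f 87 89 92
f 68 94 80
f 94 74 95
f 80 95 69
f 94 95 80
f 68 80 78
f 80 69 79
f 78 79 67
f 80 79 78
f 68 78 85
f 78 67 84
f 85 84 71
f 78 84 85
f 68 85 90
f 85 71 91
f 90 91 73
f 85 91 90
f 68 90 94
f 90 73 97
f 94 97 74
f 90 97 94
f 69 95 83
f 95 74 96
f 83 96 70
f 95 96 83
f 67 79 103
f 79 69 104
f 103 104 76
f 79 104 103
f 71 84 100
f 84 67 99
f 100 99 75
f 84 99 100
f 73 91 92
f 91 71 88
f 92 88 72
f 91 88 92
f 74 97 93
f 97 73 89
f 93 89 66
f 97 89 93



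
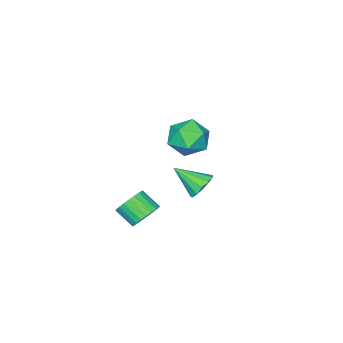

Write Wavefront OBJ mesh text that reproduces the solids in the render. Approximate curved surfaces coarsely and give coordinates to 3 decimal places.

v 0.757 -0.929 -1.596
v 1.299 -0.365 -1.193
v 1.383 -2.311 -0.504
v 0.874 -0.356 -0.938
v 0.411 -0.529 -0.892
v 0.059 -0.829 -1.07
v -0.072 -1.161 -1.414
v 0.06 -1.418 -1.817
v 0.414 -1.521 -2.149
v 0.876 -1.435 -2.306
v 1.301 -1.188 -2.237
v 1.553 -0.859 -1.965
v 1.552 -0.552 -1.576
v 1.91 0.521 3.805
v 2.744 1.079 3.169
v 3.136 -0.919 4.151
v 3.97 -0.361 3.515
v 3.623 0.085 4.56
v 2.865 0.975 4.346
v 3.015 -0.815 2.974
v 2.257 0.075 2.76
v 3.427 0.253 2.655
v 3.803 0.809 3.636
v 2.077 -0.649 3.684
v 2.453 -0.093 4.665
v 3.595 -2.141 -2.931
v 4.486 -1.975 -2.852
v 4.616 -3.032 -2.09
v 3.725 -3.199 -2.169
v 4.357 -1.792 -2.577
v 4.487 -2.849 -1.814
v 4.111 -1.662 -2.355
v 4.241 -2.72 -1.593
v 3.787 -1.606 -2.221
v 3.918 -2.663 -1.459
v 3.434 -1.631 -2.195
v 3.564 -2.688 -1.433
v 3.105 -1.733 -2.282
v 3.235 -2.791 -1.519
v 2.851 -1.898 -2.467
v 2.981 -2.955 -1.704
v 2.71 -2.1 -2.723
v 2.84 -3.157 -1.96
v 2.704 -2.308 -3.01
v 2.834 -3.365 -2.248
v 2.833 -2.491 -3.286
v 2.963 -3.548 -2.523
v 3.079 -2.62 -3.507
v 3.209 -3.678 -2.745
v 3.402 -2.677 -3.641
v 3.533 -3.734 -2.879
v 3.756 -2.652 -3.667
v 3.886 -3.709 -2.905
v 4.085 -2.549 -3.581
v 4.215 -3.607 -2.818
v 4.339 -2.385 -3.396
v 4.469 -3.442 -2.633
v 4.48 -2.183 -3.14
v 4.61 -3.24 -2.377
f 2 1 4
f 2 4 3
f 4 1 5
f 4 5 3
f 5 1 6
f 5 6 3
f 6 1 7
f 6 7 3
f 7 1 8
f 7 8 3
f 8 1 9
f 8 9 3
f 9 1 10
f 9 10 3
f 10 1 11
f 10 11 3
f 11 1 12
f 11 12 3
f 12 1 13
f 12 13 3
f 13 1 2
f 13 2 3
f 14 25 19
f 14 19 15
f 14 15 21
f 14 21 24
f 14 24 25
f 15 19 23
f 19 25 18
f 25 24 16
f 24 21 20
f 21 15 22
f 17 23 18
f 17 18 16
f 17 16 20
f 17 20 22
f 17 22 23
f 18 23 19
f 16 18 25
f 20 16 24
f 22 20 21
f 23 22 15
f 27 26 30
f 27 30 28
f 28 30 31
f 28 31 29
f 30 26 32
f 30 32 31
f 31 32 33
f 31 33 29
f 32 26 34
f 32 34 33
f 33 34 35
f 33 35 29
f 34 26 36
f 34 36 35
f 35 36 37
f 35 37 29
f 36 26 38
f 36 38 37
f 37 38 39
f 37 39 29
f 38 26 40
f 38 40 39
f 39 40 41
f 39 41 29
f 40 26 42
f 40 42 41
f 41 42 43
f 41 43 29
f 42 26 44
f 42 44 43
f 43 44 45
f 43 45 29
f 44 26 46
f 44 46 45
f 45 46 47
f 45 47 29
f 46 26 48
f 46 48 47
f 47 48 49
f 47 49 29
f 48 26 50
f 48 50 49
f 49 50 51
f 49 51 29
f 50 26 52
f 50 52 51
f 51 52 53
f 51 53 29
f 52 26 54
f 52 54 53
f 53 54 55
f 53 55 29
f 54 26 56
f 54 56 55
f 55 56 57
f 55 57 29
f 56 26 58
f 56 58 57
f 57 58 59
f 57 59 29
f 58 26 27
f 58 27 59
f 59 27 28
f 59 28 29



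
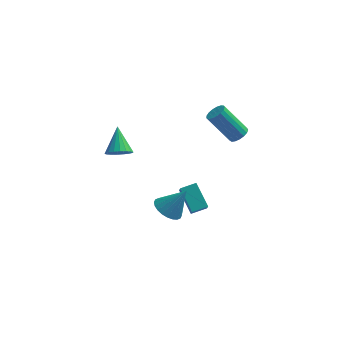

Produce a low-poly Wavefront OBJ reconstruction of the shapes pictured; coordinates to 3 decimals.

v 3.006 -0.743 2.936
v 3.42 -0.391 3.212
v 2.148 -0.145 4.801
v 1.734 -0.497 4.524
v 3.261 -0.202 3.056
v 1.989 0.044 4.645
v 3.044 -0.137 2.872
v 1.772 0.109 4.461
v 2.818 -0.212 2.703
v 1.546 0.034 4.292
v 2.635 -0.407 2.587
v 1.363 -0.161 4.176
v 2.537 -0.68 2.55
v 1.265 -0.434 4.139
v 2.546 -0.967 2.603
v 1.275 -0.721 4.192
v 2.661 -1.203 2.731
v 1.39 -0.957 4.32
v 2.855 -1.333 2.906
v 1.583 -1.087 4.495
v 3.083 -1.329 3.088
v 1.812 -1.082 4.677
v 3.294 -1.19 3.235
v 2.022 -0.944 4.824
v 3.438 -0.948 3.314
v 2.167 -0.702 4.902
v 3.484 -0.66 3.305
v 2.212 -0.414 4.894
v 0.6 -1.402 -3.412
v -0.141 -0.283 -2.434
v 0.498 -0.899 -4.064
v -0.242 0.22 -3.087
v 1.442 -1 -3.233
v 0.702 0.119 -2.256
v 1.341 -0.497 -3.886
v 0.6 0.622 -2.908
v -3.284 -1.719 1.759
v -2.843 -2.087 2.272
v -3.496 -0.441 2.861
v -2.616 -1.899 2.097
v -2.521 -1.675 1.855
v -2.578 -1.46 1.595
v -2.774 -1.296 1.367
v -3.071 -1.216 1.217
v -3.411 -1.235 1.174
v -3.725 -1.35 1.247
v -3.952 -1.538 1.422
v -4.047 -1.762 1.663
v -3.99 -1.978 1.924
v -3.794 -2.142 2.152
v -3.497 -2.222 2.302
v -3.157 -2.203 2.345
v -0.632 -2.343 -2.304
v 0.116 -2.364 -2.805
v 0.332 -2.097 -0.876
v 0.038 -2.022 -2.812
v -0.141 -1.728 -2.741
v -0.395 -1.529 -2.604
v -0.686 -1.453 -2.422
v -0.967 -1.513 -2.221
v -1.198 -1.699 -2.033
v -1.343 -1.983 -1.886
v -1.379 -2.323 -1.803
v -1.302 -2.665 -1.796
v -1.122 -2.958 -1.867
v -0.868 -3.158 -2.004
v -0.578 -3.234 -2.186
v -0.296 -3.174 -2.387
v -0.065 -2.988 -2.575
v 0.08 -2.704 -2.721
f 2 1 5
f 2 5 3
f 3 5 6
f 3 6 4
f 5 1 7
f 5 7 6
f 6 7 8
f 6 8 4
f 7 1 9
f 7 9 8
f 8 9 10
f 8 10 4
f 9 1 11
f 9 11 10
f 10 11 12
f 10 12 4
f 11 1 13
f 11 13 12
f 12 13 14
f 12 14 4
f 13 1 15
f 13 15 14
f 14 15 16
f 14 16 4
f 15 1 17
f 15 17 16
f 16 17 18
f 16 18 4
f 17 1 19
f 17 19 18
f 18 19 20
f 18 20 4
f 19 1 21
f 19 21 20
f 20 21 22
f 20 22 4
f 21 1 23
f 21 23 22
f 22 23 24
f 22 24 4
f 23 1 25
f 23 25 24
f 24 25 26
f 24 26 4
f 25 1 27
f 25 27 26
f 26 27 28
f 26 28 4
f 27 1 2
f 27 2 28
f 28 2 3
f 28 3 4
f 30 32 29
f 33 30 29
f 29 32 31
f 31 33 29
f 30 36 32
f 34 30 33
f 34 36 30
f 32 36 31
f 35 33 31
f 31 36 35
f 35 34 33
f 36 34 35
f 38 37 40
f 38 40 39
f 40 37 41
f 40 41 39
f 41 37 42
f 41 42 39
f 42 37 43
f 42 43 39
f 43 37 44
f 43 44 39
f 44 37 45
f 44 45 39
f 45 37 46
f 45 46 39
f 46 37 47
f 46 47 39
f 47 37 48
f 47 48 39
f 48 37 49
f 48 49 39
f 49 37 50
f 49 50 39
f 50 37 51
f 50 51 39
f 51 37 52
f 51 52 39
f 52 37 38
f 52 38 39
f 54 53 56
f 54 56 55
f 56 53 57
f 56 57 55
f 57 53 58
f 57 58 55
f 58 53 59
f 58 59 55
f 59 53 60
f 59 60 55
f 60 53 61
f 60 61 55
f 61 53 62
f 61 62 55
f 62 53 63
f 62 63 55
f 63 53 64
f 63 64 55
f 64 53 65
f 64 65 55
f 65 53 66
f 65 66 55
f 66 53 67
f 66 67 55
f 67 53 68
f 67 68 55
f 68 53 69
f 68 69 55
f 69 53 70
f 69 70 55
f 70 53 54
f 70 54 55



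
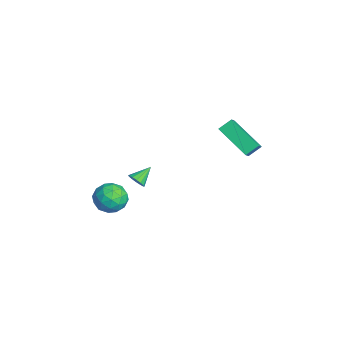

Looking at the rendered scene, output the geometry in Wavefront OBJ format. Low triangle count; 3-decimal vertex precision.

v -1.127 2.637 1.155
v -1.256 3.282 1.627
v -1.7 2.913 0.622
v -1.829 3.558 1.094
v 0.249 3.622 0.186
v 0.12 4.267 0.658
v -0.324 3.898 -0.347
v -0.453 4.543 0.125
v -2.105 -1.867 -3.065
v -1.336 -1.574 -3.44
v -1.624 -3.246 -3.16
v -0.855 -2.953 -3.535
v -1.03 -2.776 -2.665
v -1.327 -1.924 -2.607
v -1.633 -2.896 -3.993
v -1.93 -2.044 -3.935
v -1.045 -2.209 -4.014
v -0.672 -2.136 -3.193
v -2.288 -2.684 -3.407
v -1.915 -2.611 -2.586
v -1.763 -1.6 -3.244
v -1.197 -3.22 -3.356
v -1.3 -3.117 -2.844
v -0.848 -2.944 -3.065
v -1.757 -1.806 -2.755
v -1.306 -1.633 -2.975
v -1.126 -2.34 -2.52
v -1.654 -3.187 -3.625
v -1.203 -3.014 -3.845
v -2.112 -1.876 -3.535
v -1.66 -1.703 -3.756
v -1.834 -2.48 -4.08
v -1.139 -1.801 -3.802
v -0.857 -2.611 -3.858
v -1.314 -2.577 -4.127
v -1.489 -2.077 -4.093
v -0.92 -1.757 -3.32
v -0.638 -2.568 -3.375
v -0.741 -2.464 -2.864
v -0.915 -1.963 -2.83
v -0.749 -2.131 -3.657
v -2.322 -2.252 -3.225
v -2.04 -3.063 -3.28
v -2.045 -2.857 -3.77
v -2.219 -2.356 -3.736
v -2.103 -2.209 -2.742
v -1.821 -3.019 -2.798
v -1.471 -2.743 -2.507
v -1.646 -2.243 -2.473
v -2.211 -2.689 -2.943
v -2.045 -1.08 -2.709
v -1.597 -0.953 -2.526
v -2.495 -0.3 -2.151
v -1.623 -0.813 -2.742
v -1.762 -0.745 -2.95
v -1.977 -0.767 -3.093
v -2.21 -0.872 -3.133
v -2.398 -1.034 -3.06
v -2.492 -1.207 -2.892
v -2.466 -1.347 -2.676
v -2.327 -1.415 -2.469
v -2.113 -1.394 -2.326
v -1.88 -1.288 -2.285
v -1.691 -1.127 -2.359
f 2 4 1
f 5 2 1
f 1 4 3
f 3 5 1
f 2 8 4
f 6 2 5
f 6 8 2
f 4 8 3
f 7 5 3
f 3 8 7
f 7 6 5
f 8 6 7
f 9 46 25
f 46 20 49
f 25 49 14
f 46 49 25
f 9 25 21
f 25 14 26
f 21 26 10
f 25 26 21
f 9 21 30
f 21 10 31
f 30 31 16
f 21 31 30
f 9 30 42
f 30 16 45
f 42 45 19
f 30 45 42
f 9 42 46
f 42 19 50
f 46 50 20
f 42 50 46
f 10 26 37
f 26 14 40
f 37 40 18
f 26 40 37
f 14 49 27
f 49 20 48
f 27 48 13
f 49 48 27
f 20 50 47
f 50 19 43
f 47 43 11
f 50 43 47
f 19 45 44
f 45 16 32
f 44 32 15
f 45 32 44
f 16 31 36
f 31 10 33
f 36 33 17
f 31 33 36
f 12 38 24
f 38 18 39
f 24 39 13
f 38 39 24
f 12 24 22
f 24 13 23
f 22 23 11
f 24 23 22
f 12 22 29
f 22 11 28
f 29 28 15
f 22 28 29
f 12 29 34
f 29 15 35
f 34 35 17
f 29 35 34
f 12 34 38
f 34 17 41
f 38 41 18
f 34 41 38
f 13 39 27
f 39 18 40
f 27 40 14
f 39 40 27
f 11 23 47
f 23 13 48
f 47 48 20
f 23 48 47
f 15 28 44
f 28 11 43
f 44 43 19
f 28 43 44
f 17 35 36
f 35 15 32
f 36 32 16
f 35 32 36
f 18 41 37
f 41 17 33
f 37 33 10
f 41 33 37
f 52 51 54
f 52 54 53
f 54 51 55
f 54 55 53
f 55 51 56
f 55 56 53
f 56 51 57
f 56 57 53
f 57 51 58
f 57 58 53
f 58 51 59
f 58 59 53
f 59 51 60
f 59 60 53
f 60 51 61
f 60 61 53
f 61 51 62
f 61 62 53
f 62 51 63
f 62 63 53
f 63 51 64
f 63 64 53
f 64 51 52
f 64 52 53



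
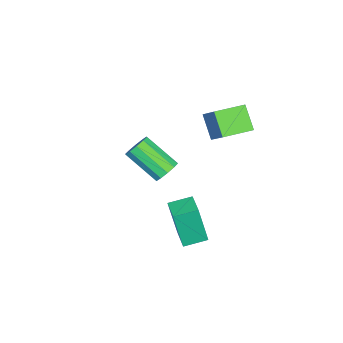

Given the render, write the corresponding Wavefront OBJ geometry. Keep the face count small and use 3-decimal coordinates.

v 1.655 2.529 0.672
v 1.669 2.096 2.605
v 2.608 3.065 0.786
v 2.622 2.633 2.718
v 2.198 1.607 0.462
v 2.212 1.175 2.394
v 3.151 2.144 0.575
v 3.165 1.711 2.508
v -4.013 2.272 3.82
v -3.344 2.97 4.748
v -3.283 2.873 2.843
v -2.614 3.571 3.771
v -2.986 1.169 3.909
v -2.317 1.867 4.837
v -2.256 1.77 2.932
v -1.587 2.468 3.86
v -1.894 -0.127 0.458
v -1.397 0.065 0.896
v -1.789 -1.48 2.02
v -2.286 -1.673 1.582
v -1.762 0.248 1.021
v -2.153 -1.297 2.145
v -2.177 0.288 0.931
v -2.568 -1.257 2.055
v -2.484 0.169 0.661
v -2.875 -1.376 1.784
v -2.566 -0.063 0.312
v -2.957 -1.608 1.436
v -2.391 -0.32 0.02
v -2.783 -1.865 1.144
v -2.027 -0.503 -0.105
v -2.418 -2.048 1.019
v -1.612 -0.543 -0.015
v -2.003 -2.088 1.109
v -1.305 -0.424 0.256
v -1.696 -1.969 1.379
v -1.223 -0.192 0.604
v -1.614 -1.737 1.728
f 2 4 1
f 5 2 1
f 1 4 3
f 3 5 1
f 2 8 4
f 6 2 5
f 6 8 2
f 4 8 3
f 7 5 3
f 3 8 7
f 7 6 5
f 8 6 7
f 10 12 9
f 13 10 9
f 9 12 11
f 11 13 9
f 10 16 12
f 14 10 13
f 14 16 10
f 12 16 11
f 15 13 11
f 11 16 15
f 15 14 13
f 16 14 15
f 18 17 21
f 18 21 19
f 19 21 22
f 19 22 20
f 21 17 23
f 21 23 22
f 22 23 24
f 22 24 20
f 23 17 25
f 23 25 24
f 24 25 26
f 24 26 20
f 25 17 27
f 25 27 26
f 26 27 28
f 26 28 20
f 27 17 29
f 27 29 28
f 28 29 30
f 28 30 20
f 29 17 31
f 29 31 30
f 30 31 32
f 30 32 20
f 31 17 33
f 31 33 32
f 32 33 34
f 32 34 20
f 33 17 35
f 33 35 34
f 34 35 36
f 34 36 20
f 35 17 37
f 35 37 36
f 36 37 38
f 36 38 20
f 37 17 18
f 37 18 38
f 38 18 19
f 38 19 20



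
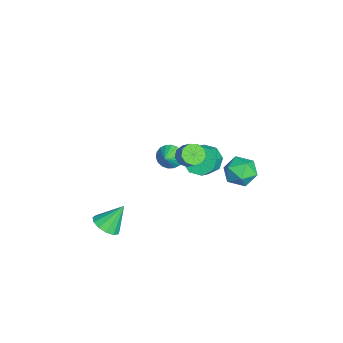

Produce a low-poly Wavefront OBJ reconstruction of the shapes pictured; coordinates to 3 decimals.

v 1.664 -4.454 -4.153
v 2.607 -4.421 -3.931
v 1.276 -3.386 -2.667
v 2.512 -3.996 -4.261
v 2.147 -3.716 -4.557
v 1.629 -3.671 -4.724
v 1.122 -3.874 -4.711
v 0.786 -4.261 -4.52
v 0.73 -4.71 -4.212
v 0.97 -5.077 -3.886
v 1.43 -5.246 -3.644
v 1.964 -5.164 -3.564
v 2.403 -4.856 -3.671
v -2.374 1.492 -1.591
v -2.01 0.864 -2.364
v -1.003 0.46 -1.562
v -1.366 1.088 -0.789
v -1.689 1.609 -2.392
v -0.682 1.205 -1.59
v -1.769 2.285 -1.951
v -0.762 1.881 -1.149
v -2.203 2.497 -1.299
v -1.196 2.093 -0.497
v -2.737 2.12 -0.818
v -1.73 1.716 -0.016
v -3.058 1.375 -0.79
v -2.051 0.971 0.012
v -2.978 0.699 -1.231
v -1.971 0.295 -0.429
v -2.544 0.487 -1.883
v -1.537 0.083 -1.081
v 2.839 0.298 3.555
v 3.146 0.76 3.065
v 3.827 1.124 3.834
v 3.521 0.662 4.325
v 2.759 0.988 3.3
v 3.441 1.352 4.069
v 2.41 0.893 3.654
v 3.092 1.257 4.423
v 2.262 0.52 3.962
v 2.943 0.884 4.731
v 2.384 0.043 4.08
v 3.065 0.407 4.849
v 2.719 -0.315 3.952
v 3.4 0.049 4.721
v 3.11 -0.386 3.639
v 3.791 -0.022 4.408
v 3.375 -0.136 3.287
v 4.056 0.227 4.056
v 3.389 0.316 3.06
v 4.07 0.68 3.829
v -3.692 3.563 -3.219
v -2.97 4.37 -3.683
v -2.23 2.81 -2.257
v -1.508 3.617 -2.721
v -2.33 3.94 -1.941
v -3.233 4.406 -2.536
v -1.967 2.774 -3.404
v -2.87 3.24 -3.999
v -1.904 3.882 -3.797
v -2.128 4.603 -2.893
v -3.072 2.577 -3.047
v -3.296 3.298 -2.143
v -1.829 -0.701 -0.816
v -1.377 -0.809 -1.539
v -0.891 -0.999 -0.184
v -1.316 -0.44 -1.455
v -1.357 -0.124 -1.244
v -1.492 0.079 -0.949
v -1.693 0.127 -0.627
v -1.922 0.011 -0.343
v -2.132 -0.246 -0.152
v -2.282 -0.593 -0.093
v -2.342 -0.961 -0.177
v -2.301 -1.278 -0.388
v -2.166 -1.481 -0.683
v -1.965 -1.529 -1.005
v -1.737 -1.413 -1.289
v -1.527 -1.156 -1.48
f 2 1 4
f 2 4 3
f 4 1 5
f 4 5 3
f 5 1 6
f 5 6 3
f 6 1 7
f 6 7 3
f 7 1 8
f 7 8 3
f 8 1 9
f 8 9 3
f 9 1 10
f 9 10 3
f 10 1 11
f 10 11 3
f 11 1 12
f 11 12 3
f 12 1 13
f 12 13 3
f 13 1 2
f 13 2 3
f 15 14 18
f 15 18 16
f 16 18 19
f 16 19 17
f 18 14 20
f 18 20 19
f 19 20 21
f 19 21 17
f 20 14 22
f 20 22 21
f 21 22 23
f 21 23 17
f 22 14 24
f 22 24 23
f 23 24 25
f 23 25 17
f 24 14 26
f 24 26 25
f 25 26 27
f 25 27 17
f 26 14 28
f 26 28 27
f 27 28 29
f 27 29 17
f 28 14 30
f 28 30 29
f 29 30 31
f 29 31 17
f 30 14 15
f 30 15 31
f 31 15 16
f 31 16 17
f 33 32 36
f 33 36 34
f 34 36 37
f 34 37 35
f 36 32 38
f 36 38 37
f 37 38 39
f 37 39 35
f 38 32 40
f 38 40 39
f 39 40 41
f 39 41 35
f 40 32 42
f 40 42 41
f 41 42 43
f 41 43 35
f 42 32 44
f 42 44 43
f 43 44 45
f 43 45 35
f 44 32 46
f 44 46 45
f 45 46 47
f 45 47 35
f 46 32 48
f 46 48 47
f 47 48 49
f 47 49 35
f 48 32 50
f 48 50 49
f 49 50 51
f 49 51 35
f 50 32 33
f 50 33 51
f 51 33 34
f 51 34 35
f 52 63 57
f 52 57 53
f 52 53 59
f 52 59 62
f 52 62 63
f 53 57 61
f 57 63 56
f 63 62 54
f 62 59 58
f 59 53 60
f 55 61 56
f 55 56 54
f 55 54 58
f 55 58 60
f 55 60 61
f 56 61 57
f 54 56 63
f 58 54 62
f 60 58 59
f 61 60 53
f 65 64 67
f 65 67 66
f 67 64 68
f 67 68 66
f 68 64 69
f 68 69 66
f 69 64 70
f 69 70 66
f 70 64 71
f 70 71 66
f 71 64 72
f 71 72 66
f 72 64 73
f 72 73 66
f 73 64 74
f 73 74 66
f 74 64 75
f 74 75 66
f 75 64 76
f 75 76 66
f 76 64 77
f 76 77 66
f 77 64 78
f 77 78 66
f 78 64 79
f 78 79 66
f 79 64 65
f 79 65 66



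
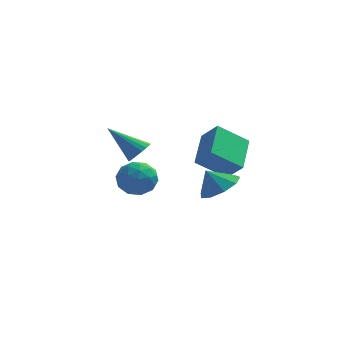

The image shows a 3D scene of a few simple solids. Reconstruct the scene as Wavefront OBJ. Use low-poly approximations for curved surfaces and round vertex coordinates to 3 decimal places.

v -2.936 -0.467 -1.114
v -2.576 0.071 -0.778
v -4.504 -0.273 0.254
v -2.751 0.23 -1.001
v -2.963 0.25 -1.246
v -3.169 0.129 -1.466
v -3.33 -0.111 -1.615
v -3.412 -0.421 -1.666
v -3.4 -0.74 -1.607
v -3.296 -1.005 -1.451
v -3.121 -1.164 -1.228
v -2.91 -1.184 -0.982
v -2.703 -1.063 -0.763
v -2.543 -0.823 -0.613
v -2.46 -0.513 -0.563
v -2.472 -0.194 -0.621
v -3.554 -0.434 -1.998
v -2.541 -0.196 -2.149
v -3.379 -1.804 -2.991
v -2.366 -1.566 -3.142
v -2.695 -1.889 -2.197
v -2.803 -1.043 -1.583
v -3.117 -0.957 -3.557
v -3.225 -0.111 -2.943
v -2.271 -0.519 -3.112
v -2.01 -1.095 -2.272
v -3.91 -0.905 -2.868
v -3.649 -1.481 -2.028
v -3.062 -0.195 -1.986
v -2.858 -1.805 -3.154
v -3.051 -1.995 -2.598
v -2.455 -1.855 -2.687
v -3.217 -0.692 -1.654
v -2.621 -0.552 -1.742
v -2.712 -1.548 -1.771
v -3.299 -1.448 -3.398
v -2.703 -1.308 -3.486
v -3.465 -0.145 -2.453
v -2.869 -0.005 -2.542
v -3.208 -0.452 -3.369
v -2.308 -0.245 -2.641
v -2.206 -1.05 -3.225
v -2.647 -0.692 -3.469
v -2.711 -0.195 -3.108
v -2.155 -0.583 -2.147
v -2.053 -1.389 -2.731
v -2.246 -1.579 -2.176
v -2.309 -1.081 -1.815
v -1.997 -0.773 -2.714
v -3.867 -0.611 -2.409
v -3.765 -1.417 -2.993
v -3.611 -0.919 -3.325
v -3.674 -0.421 -2.964
v -3.714 -0.95 -1.915
v -3.612 -1.755 -2.499
v -3.209 -1.805 -2.032
v -3.273 -1.308 -1.671
v -3.923 -1.227 -2.426
v -0.496 0.361 -1.923
v 0.342 -0.039 -1.013
v -0.526 2.337 -1.025
v 0.312 1.936 -0.116
v 0.948 0.884 -3.024
v 1.786 0.483 -2.115
v 0.918 2.859 -2.127
v 1.756 2.459 -1.217
v 1.419 -3.863 -1.379
v 2.219 -4.352 -0.884
v 0.781 -3.917 -0.401
v 2.28 -3.634 -0.805
v 1.939 -3.023 -0.994
v 1.354 -2.805 -1.364
v 0.8 -3.082 -1.741
v 0.536 -3.725 -1.948
v 0.685 -4.432 -1.89
v 1.178 -4.873 -1.592
v 1.784 -4.842 -1.195
f 2 1 4
f 2 4 3
f 4 1 5
f 4 5 3
f 5 1 6
f 5 6 3
f 6 1 7
f 6 7 3
f 7 1 8
f 7 8 3
f 8 1 9
f 8 9 3
f 9 1 10
f 9 10 3
f 10 1 11
f 10 11 3
f 11 1 12
f 11 12 3
f 12 1 13
f 12 13 3
f 13 1 14
f 13 14 3
f 14 1 15
f 14 15 3
f 15 1 16
f 15 16 3
f 16 1 2
f 16 2 3
f 17 54 33
f 54 28 57
f 33 57 22
f 54 57 33
f 17 33 29
f 33 22 34
f 29 34 18
f 33 34 29
f 17 29 38
f 29 18 39
f 38 39 24
f 29 39 38
f 17 38 50
f 38 24 53
f 50 53 27
f 38 53 50
f 17 50 54
f 50 27 58
f 54 58 28
f 50 58 54
f 18 34 45
f 34 22 48
f 45 48 26
f 34 48 45
f 22 57 35
f 57 28 56
f 35 56 21
f 57 56 35
f 28 58 55
f 58 27 51
f 55 51 19
f 58 51 55
f 27 53 52
f 53 24 40
f 52 40 23
f 53 40 52
f 24 39 44
f 39 18 41
f 44 41 25
f 39 41 44
f 20 46 32
f 46 26 47
f 32 47 21
f 46 47 32
f 20 32 30
f 32 21 31
f 30 31 19
f 32 31 30
f 20 30 37
f 30 19 36
f 37 36 23
f 30 36 37
f 20 37 42
f 37 23 43
f 42 43 25
f 37 43 42
f 20 42 46
f 42 25 49
f 46 49 26
f 42 49 46
f 21 47 35
f 47 26 48
f 35 48 22
f 47 48 35
f 19 31 55
f 31 21 56
f 55 56 28
f 31 56 55
f 23 36 52
f 36 19 51
f 52 51 27
f 36 51 52
f 25 43 44
f 43 23 40
f 44 40 24
f 43 40 44
f 26 49 45
f 49 25 41
f 45 41 18
f 49 41 45
f 60 62 59
f 63 60 59
f 59 62 61
f 61 63 59
f 60 66 62
f 64 60 63
f 64 66 60
f 62 66 61
f 65 63 61
f 61 66 65
f 65 64 63
f 66 64 65
f 68 67 70
f 68 70 69
f 70 67 71
f 70 71 69
f 71 67 72
f 71 72 69
f 72 67 73
f 72 73 69
f 73 67 74
f 73 74 69
f 74 67 75
f 74 75 69
f 75 67 76
f 75 76 69
f 76 67 77
f 76 77 69
f 77 67 68
f 77 68 69



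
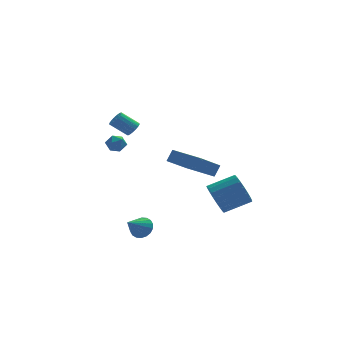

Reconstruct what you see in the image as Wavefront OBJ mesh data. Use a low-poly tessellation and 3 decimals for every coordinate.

v 2.408 -3.906 -1.396
v 2.738 -3.445 -2.268
v 4.301 -3.253 -1.577
v 3.972 -3.714 -0.704
v 2.594 -3.109 -2.037
v 4.158 -2.917 -1.346
v 2.419 -2.91 -1.696
v 3.982 -2.718 -1.004
v 2.242 -2.884 -1.302
v 3.805 -2.692 -0.611
v 2.093 -3.034 -0.925
v 3.656 -2.842 -0.233
v 1.999 -3.335 -0.629
v 3.562 -3.143 0.063
v 1.976 -3.735 -0.466
v 3.539 -3.543 0.226
v 2.028 -4.164 -0.463
v 3.591 -3.972 0.228
v 2.145 -4.549 -0.622
v 3.708 -4.357 0.07
v 2.308 -4.822 -0.915
v 3.871 -4.63 -0.223
v 2.488 -4.938 -1.29
v 4.052 -4.746 -0.599
v 2.655 -4.874 -1.684
v 4.218 -4.682 -0.993
v 2.779 -4.644 -2.029
v 4.342 -4.452 -1.337
v 2.839 -4.285 -2.263
v 4.402 -4.093 -1.572
v 2.824 -3.861 -2.348
v 4.387 -3.67 -1.656
v -1.453 -2.231 -4.144
v -0.868 -2.685 -4.026
v -2.307 -3.109 -3.296
v -0.844 -2.466 -3.775
v -0.941 -2.2 -3.597
v -1.139 -1.941 -3.528
v -1.399 -1.739 -3.581
v -1.67 -1.634 -3.745
v -1.898 -1.648 -3.989
v -2.038 -1.777 -4.263
v -2.062 -1.996 -4.514
v -1.965 -2.262 -4.691
v -1.767 -2.521 -4.76
v -1.507 -2.723 -4.708
v -1.236 -2.828 -4.543
v -1.008 -2.814 -4.3
v 1.693 -0.46 -0.514
v 2.058 -0.171 0.22
v 0.27 1.067 -0.408
v 0.635 1.357 0.326
v 2.965 0.803 -1.646
v 3.33 1.093 -0.912
v 1.542 2.331 -1.54
v 1.907 2.62 -0.806
v -1.741 -0.68 2.802
v -1.408 -0.779 3.215
v -2.386 -0.658 4.032
v -2.719 -0.56 3.618
v -1.399 -0.522 3.188
v -2.377 -0.401 4.005
v -1.468 -0.301 3.073
v -2.446 -0.181 3.889
v -1.6 -0.168 2.895
v -2.578 -0.047 3.712
v -1.764 -0.151 2.696
v -2.742 -0.031 3.513
v -1.923 -0.256 2.521
v -2.901 -0.135 3.338
v -2.04 -0.458 2.411
v -3.018 -0.337 3.228
v -2.089 -0.711 2.39
v -3.067 -0.59 3.206
v -2.058 -0.957 2.463
v -3.036 -0.836 3.28
v -1.954 -1.139 2.614
v -2.932 -1.019 3.431
v -1.802 -1.217 2.808
v -2.78 -1.096 3.625
v -1.636 -1.171 3
v -2.614 -1.051 3.817
v -1.493 -1.013 3.147
v -2.472 -0.893 3.964
v -3.032 3.894 0.078
v -2.622 4.435 0.155
v -2.158 3.265 -0.175
v -1.748 3.806 -0.098
v -2.055 3.531 0.447
v -2.595 3.919 0.603
v -2.185 3.781 -0.623
v -2.725 4.169 -0.467
v -2.098 4.365 -0.279
v -2.017 4.21 0.382
v -2.763 3.49 -0.402
v -2.682 3.335 0.259
f 2 1 5
f 2 5 3
f 3 5 6
f 3 6 4
f 5 1 7
f 5 7 6
f 6 7 8
f 6 8 4
f 7 1 9
f 7 9 8
f 8 9 10
f 8 10 4
f 9 1 11
f 9 11 10
f 10 11 12
f 10 12 4
f 11 1 13
f 11 13 12
f 12 13 14
f 12 14 4
f 13 1 15
f 13 15 14
f 14 15 16
f 14 16 4
f 15 1 17
f 15 17 16
f 16 17 18
f 16 18 4
f 17 1 19
f 17 19 18
f 18 19 20
f 18 20 4
f 19 1 21
f 19 21 20
f 20 21 22
f 20 22 4
f 21 1 23
f 21 23 22
f 22 23 24
f 22 24 4
f 23 1 25
f 23 25 24
f 24 25 26
f 24 26 4
f 25 1 27
f 25 27 26
f 26 27 28
f 26 28 4
f 27 1 29
f 27 29 28
f 28 29 30
f 28 30 4
f 29 1 31
f 29 31 30
f 30 31 32
f 30 32 4
f 31 1 2
f 31 2 32
f 32 2 3
f 32 3 4
f 34 33 36
f 34 36 35
f 36 33 37
f 36 37 35
f 37 33 38
f 37 38 35
f 38 33 39
f 38 39 35
f 39 33 40
f 39 40 35
f 40 33 41
f 40 41 35
f 41 33 42
f 41 42 35
f 42 33 43
f 42 43 35
f 43 33 44
f 43 44 35
f 44 33 45
f 44 45 35
f 45 33 46
f 45 46 35
f 46 33 47
f 46 47 35
f 47 33 48
f 47 48 35
f 48 33 34
f 48 34 35
f 50 52 49
f 53 50 49
f 49 52 51
f 51 53 49
f 50 56 52
f 54 50 53
f 54 56 50
f 52 56 51
f 55 53 51
f 51 56 55
f 55 54 53
f 56 54 55
f 58 57 61
f 58 61 59
f 59 61 62
f 59 62 60
f 61 57 63
f 61 63 62
f 62 63 64
f 62 64 60
f 63 57 65
f 63 65 64
f 64 65 66
f 64 66 60
f 65 57 67
f 65 67 66
f 66 67 68
f 66 68 60
f 67 57 69
f 67 69 68
f 68 69 70
f 68 70 60
f 69 57 71
f 69 71 70
f 70 71 72
f 70 72 60
f 71 57 73
f 71 73 72
f 72 73 74
f 72 74 60
f 73 57 75
f 73 75 74
f 74 75 76
f 74 76 60
f 75 57 77
f 75 77 76
f 76 77 78
f 76 78 60
f 77 57 79
f 77 79 78
f 78 79 80
f 78 80 60
f 79 57 81
f 79 81 80
f 80 81 82
f 80 82 60
f 81 57 83
f 81 83 82
f 82 83 84
f 82 84 60
f 83 57 58
f 83 58 84
f 84 58 59
f 84 59 60
f 85 96 90
f 85 90 86
f 85 86 92
f 85 92 95
f 85 95 96
f 86 90 94
f 90 96 89
f 96 95 87
f 95 92 91
f 92 86 93
f 88 94 89
f 88 89 87
f 88 87 91
f 88 91 93
f 88 93 94
f 89 94 90
f 87 89 96
f 91 87 95
f 93 91 92
f 94 93 86



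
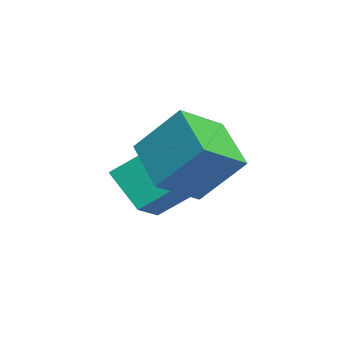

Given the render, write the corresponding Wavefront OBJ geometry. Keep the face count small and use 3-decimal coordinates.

v -3.355 -3.049 -2.624
v -2.608 -4.132 -1.902
v -2.999 -1.941 -1.329
v -2.252 -3.024 -0.608
v -1.888 -2.576 -3.432
v -1.141 -3.659 -2.711
v -1.532 -1.468 -2.138
v -0.785 -2.551 -1.416
v -4.694 -4.188 -3.745
v -3.661 -4.718 -3.139
v -4.647 -3.33 -3.075
v -3.613 -3.86 -2.469
v -3.787 -3.5 -4.691
v -2.753 -4.03 -4.085
v -3.739 -2.642 -4.021
v -2.706 -3.172 -3.415
f 2 4 1
f 5 2 1
f 1 4 3
f 3 5 1
f 2 8 4
f 6 2 5
f 6 8 2
f 4 8 3
f 7 5 3
f 3 8 7
f 7 6 5
f 8 6 7
f 10 12 9
f 13 10 9
f 9 12 11
f 11 13 9
f 10 16 12
f 14 10 13
f 14 16 10
f 12 16 11
f 15 13 11
f 11 16 15
f 15 14 13
f 16 14 15



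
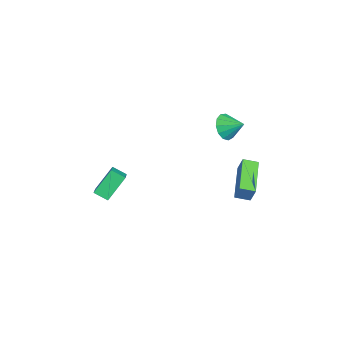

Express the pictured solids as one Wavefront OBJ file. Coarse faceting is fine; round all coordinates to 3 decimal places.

v 0.995 -4.373 -3.785
v 0.342 -3.405 -2.634
v 1.34 -3.685 -4.168
v 0.687 -2.716 -3.017
v 2.513 -4.564 -2.763
v 1.86 -3.595 -1.612
v 2.858 -3.875 -3.146
v 2.205 -2.907 -1.995
v 0.793 2.383 0.361
v 1.521 2.132 0.025
v 1.347 3.237 0.919
v 1.337 2.448 -0.276
v 0.981 2.743 -0.375
v 0.565 2.924 -0.24
v 0.222 2.934 0.086
v 0.06 2.769 0.499
v 0.131 2.481 0.868
v 0.413 2.162 1.076
v 0.815 1.914 1.057
v 1.211 1.815 0.817
v 1.474 1.896 0.432
v 1.529 2.921 -2.391
v 1.849 3.126 -1.434
v 1.654 3.724 -2.605
v 1.974 3.929 -1.648
v 3.566 2.451 -2.972
v 3.886 2.656 -2.015
v 3.691 3.254 -3.186
v 4.011 3.459 -2.229
f 2 4 1
f 5 2 1
f 1 4 3
f 3 5 1
f 2 8 4
f 6 2 5
f 6 8 2
f 4 8 3
f 7 5 3
f 3 8 7
f 7 6 5
f 8 6 7
f 10 9 12
f 10 12 11
f 12 9 13
f 12 13 11
f 13 9 14
f 13 14 11
f 14 9 15
f 14 15 11
f 15 9 16
f 15 16 11
f 16 9 17
f 16 17 11
f 17 9 18
f 17 18 11
f 18 9 19
f 18 19 11
f 19 9 20
f 19 20 11
f 20 9 21
f 20 21 11
f 21 9 10
f 21 10 11
f 23 25 22
f 26 23 22
f 22 25 24
f 24 26 22
f 23 29 25
f 27 23 26
f 27 29 23
f 25 29 24
f 28 26 24
f 24 29 28
f 28 27 26
f 29 27 28



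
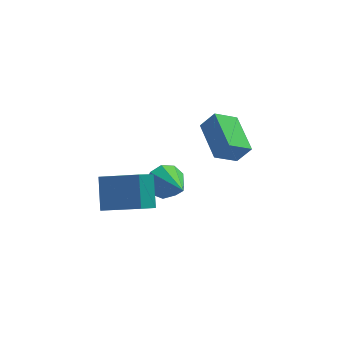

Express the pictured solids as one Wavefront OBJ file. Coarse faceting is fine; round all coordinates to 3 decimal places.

v -3.666 -3.918 0.819
v -3.575 -2.764 1.923
v -2.977 -3.234 0.047
v -2.886 -2.08 1.151
v -2.114 -4.7 1.509
v -2.023 -3.546 2.613
v -1.425 -4.016 0.737
v -1.334 -2.862 1.841
v 1.665 -0.123 -0.169
v 2.283 -0.22 0.674
v 1.379 1.819 0.265
v 1.997 1.721 1.108
v 2.723 0.199 -0.908
v 3.341 0.101 -0.065
v 2.437 2.14 -0.474
v 3.055 2.043 0.369
v -0.562 -0.927 -0.734
v -0.172 -1.248 -1.442
v -0.078 -2.693 0.334
v 0.22 -0.942 -1.114
v 0.246 -0.63 -0.609
v -0.106 -0.456 -0.161
v -0.672 -0.503 0.018
v -1.186 -0.748 -0.154
v -1.408 -1.077 -0.598
v -1.235 -1.335 -1.105
v -0.746 -1.403 -1.438
f 2 4 1
f 5 2 1
f 1 4 3
f 3 5 1
f 2 8 4
f 6 2 5
f 6 8 2
f 4 8 3
f 7 5 3
f 3 8 7
f 7 6 5
f 8 6 7
f 10 12 9
f 13 10 9
f 9 12 11
f 11 13 9
f 10 16 12
f 14 10 13
f 14 16 10
f 12 16 11
f 15 13 11
f 11 16 15
f 15 14 13
f 16 14 15
f 18 17 20
f 18 20 19
f 20 17 21
f 20 21 19
f 21 17 22
f 21 22 19
f 22 17 23
f 22 23 19
f 23 17 24
f 23 24 19
f 24 17 25
f 24 25 19
f 25 17 26
f 25 26 19
f 26 17 27
f 26 27 19
f 27 17 18
f 27 18 19



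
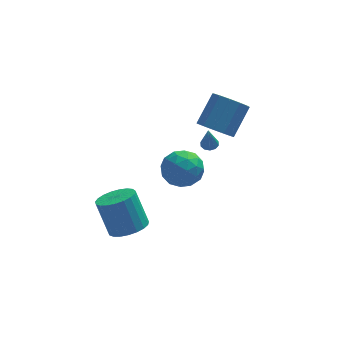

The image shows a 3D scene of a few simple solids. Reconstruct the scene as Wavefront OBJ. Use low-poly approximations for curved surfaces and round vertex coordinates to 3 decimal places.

v 2.243 1.818 0.796
v 2.993 1.043 0.852
v 4.027 2.147 2.28
v 3.277 2.922 2.224
v 3.177 1.429 0.42
v 4.212 2.533 1.848
v 3.066 1.939 0.107
v 4.1 3.043 1.535
v 2.692 2.41 0.013
v 3.727 3.514 1.44
v 2.176 2.694 0.167
v 3.211 3.797 1.595
v 1.682 2.699 0.522
v 2.716 3.803 1.949
v 1.365 2.425 0.963
v 2.399 3.529 2.391
v 1.327 1.958 1.351
v 2.361 3.062 2.779
v 1.58 1.447 1.564
v 2.614 2.55 2.991
v 2.043 1.053 1.532
v 3.078 2.157 2.96
v 2.57 0.903 1.267
v 3.604 2.007 2.695
v -0.604 -2.14 2.705
v 0.213 -2.221 1.875
v -0.793 -4.019 2.705
v 0.024 -4.1 1.875
v 0.32 -3.768 2.954
v 0.436 -2.606 2.954
v -1.016 -3.634 1.626
v -0.9 -2.472 1.626
v -0.042 -3.145 1.208
v 0.783 -3.228 2.029
v -1.363 -3.012 2.551
v -0.538 -3.095 3.372
v -0.179 -2.016 2.29
v -0.401 -4.224 2.29
v -0.227 -4.029 2.924
v 0.253 -4.077 2.436
v -0.048 -2.242 2.924
v 0.432 -2.29 2.436
v 0.495 -3.199 3.07
v -1.012 -3.95 2.144
v -0.532 -3.998 1.656
v -0.833 -2.163 2.144
v -0.353 -2.211 1.656
v -1.075 -3.041 1.51
v 0.151 -2.606 1.41
v 0.04 -3.711 1.41
v -0.571 -3.437 1.264
v -0.503 -2.754 1.264
v 0.636 -2.655 1.893
v 0.526 -3.76 1.893
v 0.699 -3.564 2.527
v 0.768 -2.881 2.527
v 0.487 -3.198 1.501
v -1.106 -2.48 2.687
v -1.216 -3.585 2.687
v -1.348 -3.359 2.053
v -1.279 -2.676 2.053
v -0.62 -2.529 3.17
v -0.731 -3.634 3.17
v -0.077 -3.486 3.316
v -0.009 -2.803 3.316
v -1.067 -3.042 3.079
v -2.857 -1.744 -3.475
v -2.161 -2.435 -2.977
v -2.726 -1.626 -1.067
v -3.423 -0.936 -1.565
v -1.895 -2.07 -3.053
v -2.461 -1.262 -1.142
v -1.796 -1.649 -3.202
v -2.361 -0.841 -1.291
v -1.881 -1.244 -3.398
v -2.446 -0.436 -1.487
v -2.134 -0.926 -3.607
v -2.699 -0.118 -1.697
v -2.512 -0.749 -3.794
v -3.077 0.059 -1.883
v -2.95 -0.745 -3.925
v -3.515 0.063 -2.015
v -3.372 -0.913 -3.979
v -3.937 -0.105 -2.069
v -3.705 -1.225 -3.946
v -4.27 -0.416 -2.035
v -3.892 -1.626 -3.831
v -4.457 -0.818 -1.921
v -3.899 -2.048 -3.655
v -4.464 -1.24 -1.744
v -3.727 -2.418 -3.447
v -4.292 -1.609 -1.537
v -3.404 -2.671 -3.245
v -3.969 -1.862 -1.334
v -2.986 -2.763 -3.082
v -3.552 -1.955 -1.172
v -2.547 -2.68 -2.987
v -3.112 -1.872 -1.077
v 2.285 3.587 -1.893
v 2.783 3.67 -1.822
v 2.135 3.213 -0.407
v 2.63 3.941 -1.769
v 2.346 4.076 -1.764
v 2.038 4.025 -1.808
v 1.824 3.806 -1.885
v 1.787 3.503 -1.964
v 1.939 3.233 -2.017
v 2.224 3.097 -2.022
v 2.532 3.149 -1.978
v 2.745 3.368 -1.902
f 2 1 5
f 2 5 3
f 3 5 6
f 3 6 4
f 5 1 7
f 5 7 6
f 6 7 8
f 6 8 4
f 7 1 9
f 7 9 8
f 8 9 10
f 8 10 4
f 9 1 11
f 9 11 10
f 10 11 12
f 10 12 4
f 11 1 13
f 11 13 12
f 12 13 14
f 12 14 4
f 13 1 15
f 13 15 14
f 14 15 16
f 14 16 4
f 15 1 17
f 15 17 16
f 16 17 18
f 16 18 4
f 17 1 19
f 17 19 18
f 18 19 20
f 18 20 4
f 19 1 21
f 19 21 20
f 20 21 22
f 20 22 4
f 21 1 23
f 21 23 22
f 22 23 24
f 22 24 4
f 23 1 2
f 23 2 24
f 24 2 3
f 24 3 4
f 25 62 41
f 62 36 65
f 41 65 30
f 62 65 41
f 25 41 37
f 41 30 42
f 37 42 26
f 41 42 37
f 25 37 46
f 37 26 47
f 46 47 32
f 37 47 46
f 25 46 58
f 46 32 61
f 58 61 35
f 46 61 58
f 25 58 62
f 58 35 66
f 62 66 36
f 58 66 62
f 26 42 53
f 42 30 56
f 53 56 34
f 42 56 53
f 30 65 43
f 65 36 64
f 43 64 29
f 65 64 43
f 36 66 63
f 66 35 59
f 63 59 27
f 66 59 63
f 35 61 60
f 61 32 48
f 60 48 31
f 61 48 60
f 32 47 52
f 47 26 49
f 52 49 33
f 47 49 52
f 28 54 40
f 54 34 55
f 40 55 29
f 54 55 40
f 28 40 38
f 40 29 39
f 38 39 27
f 40 39 38
f 28 38 45
f 38 27 44
f 45 44 31
f 38 44 45
f 28 45 50
f 45 31 51
f 50 51 33
f 45 51 50
f 28 50 54
f 50 33 57
f 54 57 34
f 50 57 54
f 29 55 43
f 55 34 56
f 43 56 30
f 55 56 43
f 27 39 63
f 39 29 64
f 63 64 36
f 39 64 63
f 31 44 60
f 44 27 59
f 60 59 35
f 44 59 60
f 33 51 52
f 51 31 48
f 52 48 32
f 51 48 52
f 34 57 53
f 57 33 49
f 53 49 26
f 57 49 53
f 68 67 71
f 68 71 69
f 69 71 72
f 69 72 70
f 71 67 73
f 71 73 72
f 72 73 74
f 72 74 70
f 73 67 75
f 73 75 74
f 74 75 76
f 74 76 70
f 75 67 77
f 75 77 76
f 76 77 78
f 76 78 70
f 77 67 79
f 77 79 78
f 78 79 80
f 78 80 70
f 79 67 81
f 79 81 80
f 80 81 82
f 80 82 70
f 81 67 83
f 81 83 82
f 82 83 84
f 82 84 70
f 83 67 85
f 83 85 84
f 84 85 86
f 84 86 70
f 85 67 87
f 85 87 86
f 86 87 88
f 86 88 70
f 87 67 89
f 87 89 88
f 88 89 90
f 88 90 70
f 89 67 91
f 89 91 90
f 90 91 92
f 90 92 70
f 91 67 93
f 91 93 92
f 92 93 94
f 92 94 70
f 93 67 95
f 93 95 94
f 94 95 96
f 94 96 70
f 95 67 97
f 95 97 96
f 96 97 98
f 96 98 70
f 97 67 68
f 97 68 98
f 98 68 69
f 98 69 70
f 100 99 102
f 100 102 101
f 102 99 103
f 102 103 101
f 103 99 104
f 103 104 101
f 104 99 105
f 104 105 101
f 105 99 106
f 105 106 101
f 106 99 107
f 106 107 101
f 107 99 108
f 107 108 101
f 108 99 109
f 108 109 101
f 109 99 110
f 109 110 101
f 110 99 100
f 110 100 101

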